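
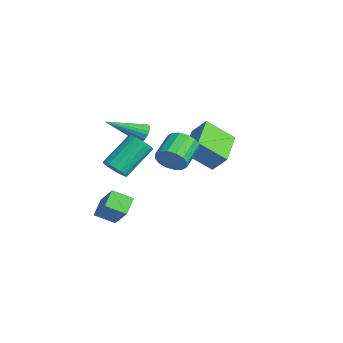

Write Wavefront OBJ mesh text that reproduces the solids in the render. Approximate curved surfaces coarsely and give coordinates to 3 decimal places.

v 0.291 -1.388 0.419
v 0.726 -1.625 0.156
v -0.091 -3.132 1.361
v 0.829 -1.535 0.364
v 0.826 -1.416 0.583
v 0.717 -1.291 0.77
v 0.524 -1.186 0.886
v 0.285 -1.12 0.911
v 0.047 -1.108 0.837
v -0.143 -1.15 0.681
v -0.246 -1.24 0.473
v -0.243 -1.359 0.254
v -0.134 -1.484 0.068
v 0.059 -1.589 -0.049
v 0.298 -1.655 -0.073
v 0.536 -1.668 -0
v 1.052 -4.175 -3.941
v 0.394 -3.57 -3.411
v 1.46 -3.289 -4.448
v 0.801 -2.683 -3.918
v 2.099 -4.017 -2.822
v 1.44 -3.411 -2.292
v 2.506 -3.13 -3.329
v 1.848 -2.525 -2.799
v 4.05 -1.629 0.547
v 4.496 -1.582 1.184
v 3.617 -0.625 1.731
v 3.17 -0.671 1.093
v 4.644 -1.303 0.933
v 3.765 -0.346 1.48
v 4.632 -1.111 0.578
v 3.753 -0.154 1.125
v 4.464 -1.058 0.214
v 3.585 -0.101 0.761
v 4.185 -1.157 -0.06
v 3.306 -0.2 0.487
v 3.87 -1.383 -0.172
v 2.991 -0.426 0.375
v 3.603 -1.675 -0.091
v 2.724 -0.718 0.456
v 3.455 -1.954 0.16
v 2.576 -0.997 0.707
v 3.467 -2.146 0.515
v 2.588 -1.189 1.062
v 3.635 -2.199 0.879
v 2.756 -1.242 1.426
v 3.914 -2.1 1.153
v 3.035 -1.143 1.7
v 4.229 -1.874 1.265
v 3.35 -0.917 1.812
v 0.805 1.823 -2.368
v 0.236 0.587 -1.284
v -0.818 2.972 -1.91
v -1.387 1.735 -0.826
v 1.387 2.305 -1.514
v 0.818 1.068 -0.43
v -0.236 3.453 -1.056
v -0.805 2.217 0.028
v 1.96 -3.462 -0.667
v 2.201 -3.831 -0.149
v 1.76 -2.387 1.085
v 1.52 -2.018 0.567
v 2.46 -3.664 -0.252
v 2.02 -2.219 0.981
v 2.605 -3.45 -0.451
v 2.164 -2.006 0.783
v 2.602 -3.239 -0.699
v 2.161 -1.795 0.535
v 2.452 -3.08 -0.939
v 2.011 -1.635 0.294
v 2.189 -3.007 -1.117
v 1.749 -1.563 0.116
v 1.874 -3.039 -1.193
v 1.434 -1.595 0.041
v 1.579 -3.168 -1.147
v 1.138 -1.724 0.087
v 1.371 -3.365 -0.992
v 0.93 -1.92 0.242
v 1.298 -3.583 -0.762
v 0.857 -2.139 0.472
v 1.377 -3.774 -0.51
v 0.936 -2.33 0.723
v 1.589 -3.893 -0.295
v 1.148 -2.449 0.939
v 1.887 -3.914 -0.164
v 1.446 -2.47 1.07
f 2 1 4
f 2 4 3
f 4 1 5
f 4 5 3
f 5 1 6
f 5 6 3
f 6 1 7
f 6 7 3
f 7 1 8
f 7 8 3
f 8 1 9
f 8 9 3
f 9 1 10
f 9 10 3
f 10 1 11
f 10 11 3
f 11 1 12
f 11 12 3
f 12 1 13
f 12 13 3
f 13 1 14
f 13 14 3
f 14 1 15
f 14 15 3
f 15 1 16
f 15 16 3
f 16 1 2
f 16 2 3
f 18 20 17
f 21 18 17
f 17 20 19
f 19 21 17
f 18 24 20
f 22 18 21
f 22 24 18
f 20 24 19
f 23 21 19
f 19 24 23
f 23 22 21
f 24 22 23
f 26 25 29
f 26 29 27
f 27 29 30
f 27 30 28
f 29 25 31
f 29 31 30
f 30 31 32
f 30 32 28
f 31 25 33
f 31 33 32
f 32 33 34
f 32 34 28
f 33 25 35
f 33 35 34
f 34 35 36
f 34 36 28
f 35 25 37
f 35 37 36
f 36 37 38
f 36 38 28
f 37 25 39
f 37 39 38
f 38 39 40
f 38 40 28
f 39 25 41
f 39 41 40
f 40 41 42
f 40 42 28
f 41 25 43
f 41 43 42
f 42 43 44
f 42 44 28
f 43 25 45
f 43 45 44
f 44 45 46
f 44 46 28
f 45 25 47
f 45 47 46
f 46 47 48
f 46 48 28
f 47 25 49
f 47 49 48
f 48 49 50
f 48 50 28
f 49 25 26
f 49 26 50
f 50 26 27
f 50 27 28
f 52 54 51
f 55 52 51
f 51 54 53
f 53 55 51
f 52 58 54
f 56 52 55
f 56 58 52
f 54 58 53
f 57 55 53
f 53 58 57
f 57 56 55
f 58 56 57
f 60 59 63
f 60 63 61
f 61 63 64
f 61 64 62
f 63 59 65
f 63 65 64
f 64 65 66
f 64 66 62
f 65 59 67
f 65 67 66
f 66 67 68
f 66 68 62
f 67 59 69
f 67 69 68
f 68 69 70
f 68 70 62
f 69 59 71
f 69 71 70
f 70 71 72
f 70 72 62
f 71 59 73
f 71 73 72
f 72 73 74
f 72 74 62
f 73 59 75
f 73 75 74
f 74 75 76
f 74 76 62
f 75 59 77
f 75 77 76
f 76 77 78
f 76 78 62
f 77 59 79
f 77 79 78
f 78 79 80
f 78 80 62
f 79 59 81
f 79 81 80
f 80 81 82
f 80 82 62
f 81 59 83
f 81 83 82
f 82 83 84
f 82 84 62
f 83 59 85
f 83 85 84
f 84 85 86
f 84 86 62
f 85 59 60
f 85 60 86
f 86 60 61
f 86 61 62



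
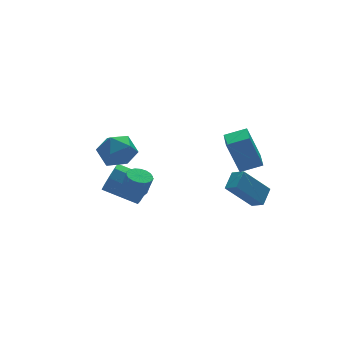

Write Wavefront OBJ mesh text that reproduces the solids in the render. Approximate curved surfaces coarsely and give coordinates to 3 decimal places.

v -2.965 0.834 3.466
v -2.165 0.511 2.727
v -3.695 -0.851 3.413
v -2.895 -1.174 2.674
v -2.614 -0.947 3.75
v -2.163 0.095 3.783
v -3.697 -0.435 2.357
v -3.246 0.607 2.39
v -2.618 -0.273 2.041
v -1.949 -0.59 2.903
v -3.911 0.25 3.237
v -3.242 -0.067 4.099
v -0.544 1.222 -1.565
v 0.005 1.334 -0.81
v -1.427 2.63 0.04
v -1.976 2.518 -0.715
v 0.14 1.82 -1.324
v -1.292 3.116 -0.474
v -0.126 1.955 -1.978
v -1.558 3.251 -1.128
v -0.636 1.662 -2.391
v -2.068 2.957 -1.541
v -1.093 1.11 -2.32
v -2.525 2.406 -1.47
v -1.228 0.624 -1.806
v -2.66 1.92 -0.956
v -0.962 0.489 -1.152
v -2.394 1.785 -0.302
v -0.452 0.783 -0.739
v -1.884 2.078 0.111
v -2.566 -1.258 0.71
v -1.984 -0.888 0.683
v -1.792 -1.113 1.743
v -2.374 -1.482 1.77
v -2.194 -0.679 0.765
v -2.002 -0.904 1.825
v -2.477 -0.585 0.837
v -2.285 -0.81 1.896
v -2.778 -0.624 0.883
v -2.587 -0.849 1.942
v -3.037 -0.789 0.895
v -2.846 -1.013 1.954
v -3.203 -1.046 0.87
v -3.011 -1.271 1.93
v -3.242 -1.346 0.814
v -3.051 -1.57 1.874
v -3.148 -1.627 0.737
v -2.956 -1.852 1.797
v -2.938 -1.836 0.655
v -2.746 -2.061 1.715
v -2.655 -1.93 0.584
v -2.463 -2.155 1.643
v -2.353 -1.891 0.538
v -2.162 -2.116 1.597
v -2.094 -1.727 0.526
v -1.903 -1.951 1.585
v -1.929 -1.469 0.55
v -1.737 -1.694 1.61
v -1.889 -1.17 0.606
v -1.698 -1.394 1.666
v 3.645 -2.533 -1.925
v 3.91 -3.232 -1.522
v 2.233 -2.144 -0.324
v 2.498 -2.844 0.08
v 4.462 -1.896 -1.36
v 4.727 -2.596 -0.956
v 3.05 -1.508 0.242
v 3.315 -2.207 0.645
v 2.362 -3.352 1.558
v 1.798 -2.902 3.498
v 2.968 -2.138 1.453
v 2.403 -1.689 3.393
v 3.437 -3.851 1.987
v 2.872 -3.402 3.927
v 4.042 -2.638 1.882
v 3.478 -2.188 3.822
f 1 12 6
f 1 6 2
f 1 2 8
f 1 8 11
f 1 11 12
f 2 6 10
f 6 12 5
f 12 11 3
f 11 8 7
f 8 2 9
f 4 10 5
f 4 5 3
f 4 3 7
f 4 7 9
f 4 9 10
f 5 10 6
f 3 5 12
f 7 3 11
f 9 7 8
f 10 9 2
f 14 13 17
f 14 17 15
f 15 17 18
f 15 18 16
f 17 13 19
f 17 19 18
f 18 19 20
f 18 20 16
f 19 13 21
f 19 21 20
f 20 21 22
f 20 22 16
f 21 13 23
f 21 23 22
f 22 23 24
f 22 24 16
f 23 13 25
f 23 25 24
f 24 25 26
f 24 26 16
f 25 13 27
f 25 27 26
f 26 27 28
f 26 28 16
f 27 13 29
f 27 29 28
f 28 29 30
f 28 30 16
f 29 13 14
f 29 14 30
f 30 14 15
f 30 15 16
f 32 31 35
f 32 35 33
f 33 35 36
f 33 36 34
f 35 31 37
f 35 37 36
f 36 37 38
f 36 38 34
f 37 31 39
f 37 39 38
f 38 39 40
f 38 40 34
f 39 31 41
f 39 41 40
f 40 41 42
f 40 42 34
f 41 31 43
f 41 43 42
f 42 43 44
f 42 44 34
f 43 31 45
f 43 45 44
f 44 45 46
f 44 46 34
f 45 31 47
f 45 47 46
f 46 47 48
f 46 48 34
f 47 31 49
f 47 49 48
f 48 49 50
f 48 50 34
f 49 31 51
f 49 51 50
f 50 51 52
f 50 52 34
f 51 31 53
f 51 53 52
f 52 53 54
f 52 54 34
f 53 31 55
f 53 55 54
f 54 55 56
f 54 56 34
f 55 31 57
f 55 57 56
f 56 57 58
f 56 58 34
f 57 31 59
f 57 59 58
f 58 59 60
f 58 60 34
f 59 31 32
f 59 32 60
f 60 32 33
f 60 33 34
f 62 64 61
f 65 62 61
f 61 64 63
f 63 65 61
f 62 68 64
f 66 62 65
f 66 68 62
f 64 68 63
f 67 65 63
f 63 68 67
f 67 66 65
f 68 66 67
f 70 72 69
f 73 70 69
f 69 72 71
f 71 73 69
f 70 76 72
f 74 70 73
f 74 76 70
f 72 76 71
f 75 73 71
f 71 76 75
f 75 74 73
f 76 74 75



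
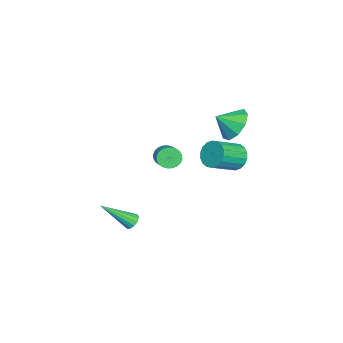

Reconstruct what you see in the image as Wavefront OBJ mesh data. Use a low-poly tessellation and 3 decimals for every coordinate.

v -2.93 1.938 0.84
v -2.3 2.324 0.462
v -1.221 1.348 1.261
v -1.85 0.962 1.64
v -2.346 2.524 0.768
v -1.267 1.548 1.568
v -2.508 2.608 1.09
v -1.429 1.632 1.889
v -2.754 2.559 1.362
v -1.674 1.584 2.161
v -3.034 2.388 1.53
v -1.955 1.412 2.329
v -3.293 2.127 1.562
v -2.214 1.151 2.361
v -3.481 1.828 1.451
v -2.402 0.853 2.25
v -3.559 1.552 1.219
v -2.48 0.576 2.018
v -3.513 1.352 0.912
v -2.434 0.376 1.712
v -3.351 1.268 0.591
v -2.272 0.292 1.39
v -3.106 1.316 0.319
v -2.026 0.341 1.118
v -2.825 1.488 0.151
v -1.746 0.512 0.95
v -2.566 1.749 0.119
v -1.487 0.773 0.918
v -2.378 2.047 0.23
v -1.299 1.072 1.029
v -1.439 -3.038 -3.791
v -1.25 -3.322 -4.17
v -0.881 -4.542 -2.389
v -1.048 -3.172 -4.09
v -0.951 -2.986 -3.929
v -0.985 -2.814 -3.731
v -1.14 -2.703 -3.55
v -1.376 -2.681 -3.433
v -1.628 -2.755 -3.411
v -1.83 -2.905 -3.492
v -1.927 -3.09 -3.652
v -1.893 -3.262 -3.85
v -1.738 -3.374 -4.032
v -1.502 -3.396 -4.149
v -2.703 1.926 3.388
v -1.832 1.81 2.794
v -2.357 1.014 4.072
v -1.701 2.269 3.34
v -2.038 2.567 3.908
v -2.686 2.565 4.234
v -3.342 2.264 4.163
v -3.699 1.804 3.73
v -3.589 1.401 3.138
v -3.065 1.244 2.662
v -2.371 1.405 2.527
v -3.514 -1.736 -0.007
v -3.134 -2.002 -0.477
v -2.287 -1.63 -0.002
v -2.666 -1.364 0.467
v -3.181 -1.768 -0.576
v -2.333 -1.397 -0.101
v -3.278 -1.53 -0.589
v -2.43 -1.159 -0.114
v -3.411 -1.323 -0.513
v -2.564 -0.952 -0.038
v -3.56 -1.179 -0.36
v -2.712 -0.808 0.115
v -3.702 -1.12 -0.153
v -2.854 -0.749 0.322
v -3.815 -1.154 0.076
v -2.967 -0.783 0.551
v -3.882 -1.277 0.292
v -3.035 -0.906 0.767
v -3.893 -1.47 0.462
v -3.046 -1.098 0.937
v -3.847 -1.703 0.561
v -2.999 -1.332 1.036
v -3.75 -1.941 0.574
v -2.902 -1.57 1.049
v -3.616 -2.148 0.498
v -2.769 -1.777 0.973
v -3.468 -2.292 0.345
v -2.62 -1.921 0.82
v -3.326 -2.351 0.138
v -2.478 -1.98 0.613
v -3.213 -2.317 -0.091
v -2.365 -1.946 0.384
v -3.145 -2.194 -0.307
v -2.298 -1.823 0.168
f 2 1 5
f 2 5 3
f 3 5 6
f 3 6 4
f 5 1 7
f 5 7 6
f 6 7 8
f 6 8 4
f 7 1 9
f 7 9 8
f 8 9 10
f 8 10 4
f 9 1 11
f 9 11 10
f 10 11 12
f 10 12 4
f 11 1 13
f 11 13 12
f 12 13 14
f 12 14 4
f 13 1 15
f 13 15 14
f 14 15 16
f 14 16 4
f 15 1 17
f 15 17 16
f 16 17 18
f 16 18 4
f 17 1 19
f 17 19 18
f 18 19 20
f 18 20 4
f 19 1 21
f 19 21 20
f 20 21 22
f 20 22 4
f 21 1 23
f 21 23 22
f 22 23 24
f 22 24 4
f 23 1 25
f 23 25 24
f 24 25 26
f 24 26 4
f 25 1 27
f 25 27 26
f 26 27 28
f 26 28 4
f 27 1 29
f 27 29 28
f 28 29 30
f 28 30 4
f 29 1 2
f 29 2 30
f 30 2 3
f 30 3 4
f 32 31 34
f 32 34 33
f 34 31 35
f 34 35 33
f 35 31 36
f 35 36 33
f 36 31 37
f 36 37 33
f 37 31 38
f 37 38 33
f 38 31 39
f 38 39 33
f 39 31 40
f 39 40 33
f 40 31 41
f 40 41 33
f 41 31 42
f 41 42 33
f 42 31 43
f 42 43 33
f 43 31 44
f 43 44 33
f 44 31 32
f 44 32 33
f 46 45 48
f 46 48 47
f 48 45 49
f 48 49 47
f 49 45 50
f 49 50 47
f 50 45 51
f 50 51 47
f 51 45 52
f 51 52 47
f 52 45 53
f 52 53 47
f 53 45 54
f 53 54 47
f 54 45 55
f 54 55 47
f 55 45 46
f 55 46 47
f 57 56 60
f 57 60 58
f 58 60 61
f 58 61 59
f 60 56 62
f 60 62 61
f 61 62 63
f 61 63 59
f 62 56 64
f 62 64 63
f 63 64 65
f 63 65 59
f 64 56 66
f 64 66 65
f 65 66 67
f 65 67 59
f 66 56 68
f 66 68 67
f 67 68 69
f 67 69 59
f 68 56 70
f 68 70 69
f 69 70 71
f 69 71 59
f 70 56 72
f 70 72 71
f 71 72 73
f 71 73 59
f 72 56 74
f 72 74 73
f 73 74 75
f 73 75 59
f 74 56 76
f 74 76 75
f 75 76 77
f 75 77 59
f 76 56 78
f 76 78 77
f 77 78 79
f 77 79 59
f 78 56 80
f 78 80 79
f 79 80 81
f 79 81 59
f 80 56 82
f 80 82 81
f 81 82 83
f 81 83 59
f 82 56 84
f 82 84 83
f 83 84 85
f 83 85 59
f 84 56 86
f 84 86 85
f 85 86 87
f 85 87 59
f 86 56 88
f 86 88 87
f 87 88 89
f 87 89 59
f 88 56 57
f 88 57 89
f 89 57 58
f 89 58 59



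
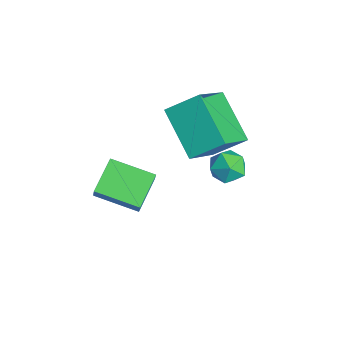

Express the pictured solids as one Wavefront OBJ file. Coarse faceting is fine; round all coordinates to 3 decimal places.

v 0.145 1.937 3.558
v 0.794 2.15 3.801
v 0.666 1.17 2.839
v 1.315 1.383 3.082
v 0.868 1.014 3.518
v 0.546 1.488 3.962
v 0.914 1.832 2.678
v 0.592 2.306 3.122
v 1.27 2.085 3.257
v 1.241 1.579 3.776
v 0.219 1.741 2.864
v 0.19 1.235 3.383
v -2.341 0.353 3.777
v -2.06 1.517 4.594
v -3.462 1.539 2.471
v -3.181 2.703 3.288
v -0.599 0.737 2.632
v -0.318 1.901 3.449
v -1.72 1.923 1.326
v -1.439 3.087 2.143
v -2.484 -2.203 -0.702
v -3.478 -1.352 -0.054
v -1.556 -0.803 -1.117
v -2.55 0.048 -0.469
v -2.05 -2.268 0.049
v -3.044 -1.417 0.697
v -1.122 -0.868 -0.366
v -2.116 -0.017 0.282
f 1 12 6
f 1 6 2
f 1 2 8
f 1 8 11
f 1 11 12
f 2 6 10
f 6 12 5
f 12 11 3
f 11 8 7
f 8 2 9
f 4 10 5
f 4 5 3
f 4 3 7
f 4 7 9
f 4 9 10
f 5 10 6
f 3 5 12
f 7 3 11
f 9 7 8
f 10 9 2
f 14 16 13
f 17 14 13
f 13 16 15
f 15 17 13
f 14 20 16
f 18 14 17
f 18 20 14
f 16 20 15
f 19 17 15
f 15 20 19
f 19 18 17
f 20 18 19
f 22 24 21
f 25 22 21
f 21 24 23
f 23 25 21
f 22 28 24
f 26 22 25
f 26 28 22
f 24 28 23
f 27 25 23
f 23 28 27
f 27 26 25
f 28 26 27



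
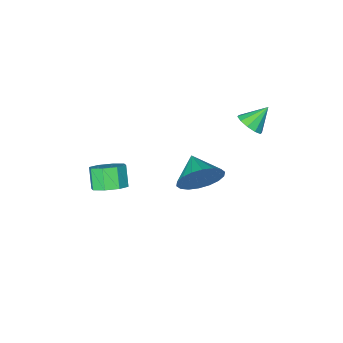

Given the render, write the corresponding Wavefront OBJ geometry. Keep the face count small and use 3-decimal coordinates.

v -1.176 2.847 1.204
v -0.784 3.22 1.564
v -2.004 2.953 1.996
v -0.991 3.46 1.316
v -1.268 3.465 1.026
v -1.51 3.235 0.803
v -1.625 2.856 0.734
v -1.568 2.474 0.844
v -1.362 2.234 1.092
v -1.084 2.229 1.383
v -0.842 2.46 1.605
v -0.728 2.838 1.675
v -0.292 0.726 -3.752
v 0.028 0.29 -4.687
v -0.648 -0.486 -3.308
v 0.426 0.271 -4.418
v 0.682 0.343 -4.018
v 0.745 0.49 -3.564
v 0.603 0.684 -3.148
v 0.283 0.887 -2.852
v -0.15 1.058 -2.734
v -0.612 1.163 -2.817
v -1.01 1.182 -3.086
v -1.266 1.11 -3.487
v -1.329 0.963 -3.94
v -1.186 0.769 -4.356
v -0.867 0.566 -4.652
v -0.433 0.395 -4.77
v 4.075 0.559 -1.991
v 4.567 0.966 -1.542
v 4.297 0.387 -0.721
v 3.805 -0.019 -1.169
v 4.02 1.204 -1.555
v 3.75 0.625 -0.733
v 3.505 1.064 -1.822
v 3.235 0.486 -1.001
v 3.324 0.629 -2.188
v 3.054 0.05 -1.367
v 3.583 0.153 -2.439
v 3.313 -0.426 -1.618
v 4.13 -0.085 -2.427
v 3.86 -0.664 -1.605
v 4.645 0.054 -2.159
v 4.375 -0.524 -1.338
v 4.826 0.49 -1.793
v 4.556 -0.089 -0.972
f 2 1 4
f 2 4 3
f 4 1 5
f 4 5 3
f 5 1 6
f 5 6 3
f 6 1 7
f 6 7 3
f 7 1 8
f 7 8 3
f 8 1 9
f 8 9 3
f 9 1 10
f 9 10 3
f 10 1 11
f 10 11 3
f 11 1 12
f 11 12 3
f 12 1 2
f 12 2 3
f 14 13 16
f 14 16 15
f 16 13 17
f 16 17 15
f 17 13 18
f 17 18 15
f 18 13 19
f 18 19 15
f 19 13 20
f 19 20 15
f 20 13 21
f 20 21 15
f 21 13 22
f 21 22 15
f 22 13 23
f 22 23 15
f 23 13 24
f 23 24 15
f 24 13 25
f 24 25 15
f 25 13 26
f 25 26 15
f 26 13 27
f 26 27 15
f 27 13 28
f 27 28 15
f 28 13 14
f 28 14 15
f 30 29 33
f 30 33 31
f 31 33 34
f 31 34 32
f 33 29 35
f 33 35 34
f 34 35 36
f 34 36 32
f 35 29 37
f 35 37 36
f 36 37 38
f 36 38 32
f 37 29 39
f 37 39 38
f 38 39 40
f 38 40 32
f 39 29 41
f 39 41 40
f 40 41 42
f 40 42 32
f 41 29 43
f 41 43 42
f 42 43 44
f 42 44 32
f 43 29 45
f 43 45 44
f 44 45 46
f 44 46 32
f 45 29 30
f 45 30 46
f 46 30 31
f 46 31 32



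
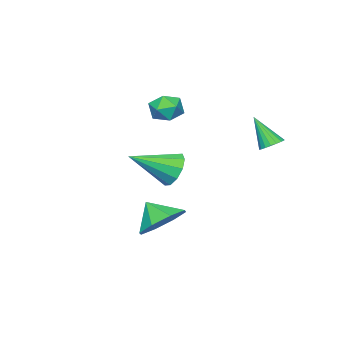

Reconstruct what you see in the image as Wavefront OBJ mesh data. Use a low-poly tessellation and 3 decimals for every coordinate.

v -1.367 -1.512 0.783
v -0.789 -1.203 0.227
v 0.047 -2.588 1.657
v -0.801 -0.879 0.647
v -1.03 -0.796 1.12
v -1.387 -0.987 1.464
v -1.737 -1.378 1.548
v -1.946 -1.82 1.34
v -1.933 -2.145 0.92
v -1.704 -2.228 0.447
v -1.347 -2.037 0.103
v -0.997 -1.646 0.019
v -2.669 -2.036 3.296
v -1.928 -2.144 3.086
v -2.632 -3.096 3.974
v -1.891 -3.204 3.764
v -2.079 -2.62 4.242
v -2.101 -1.965 3.823
v -2.459 -3.275 3.237
v -2.481 -2.62 2.818
v -1.798 -2.91 3.05
v -1.563 -2.505 3.671
v -2.997 -2.735 3.389
v -2.762 -2.33 4.01
v -2.275 2.453 2.799
v -1.765 2.345 2.702
v -2.205 1.647 4.061
v -1.753 2.544 2.828
v -1.845 2.725 2.949
v -2.022 2.852 3.04
v -2.248 2.9 3.083
v -2.48 2.86 3.07
v -2.672 2.739 3.003
v -2.784 2.562 2.896
v -2.796 2.363 2.769
v -2.704 2.182 2.649
v -2.528 2.055 2.558
v -2.301 2.007 2.515
v -2.069 2.047 2.528
v -1.877 2.168 2.595
v 2.271 0.938 -0.088
v 2.675 1.631 0.589
v 2.269 0.142 0.728
v 1.871 1.633 0.59
v 1.302 1.228 0.193
v 1.3 0.653 -0.368
v 1.867 0.245 -0.765
v 2.67 0.243 -0.766
v 3.24 0.648 -0.369
v 3.242 1.223 0.192
f 2 1 4
f 2 4 3
f 4 1 5
f 4 5 3
f 5 1 6
f 5 6 3
f 6 1 7
f 6 7 3
f 7 1 8
f 7 8 3
f 8 1 9
f 8 9 3
f 9 1 10
f 9 10 3
f 10 1 11
f 10 11 3
f 11 1 12
f 11 12 3
f 12 1 2
f 12 2 3
f 13 24 18
f 13 18 14
f 13 14 20
f 13 20 23
f 13 23 24
f 14 18 22
f 18 24 17
f 24 23 15
f 23 20 19
f 20 14 21
f 16 22 17
f 16 17 15
f 16 15 19
f 16 19 21
f 16 21 22
f 17 22 18
f 15 17 24
f 19 15 23
f 21 19 20
f 22 21 14
f 26 25 28
f 26 28 27
f 28 25 29
f 28 29 27
f 29 25 30
f 29 30 27
f 30 25 31
f 30 31 27
f 31 25 32
f 31 32 27
f 32 25 33
f 32 33 27
f 33 25 34
f 33 34 27
f 34 25 35
f 34 35 27
f 35 25 36
f 35 36 27
f 36 25 37
f 36 37 27
f 37 25 38
f 37 38 27
f 38 25 39
f 38 39 27
f 39 25 40
f 39 40 27
f 40 25 26
f 40 26 27
f 42 41 44
f 42 44 43
f 44 41 45
f 44 45 43
f 45 41 46
f 45 46 43
f 46 41 47
f 46 47 43
f 47 41 48
f 47 48 43
f 48 41 49
f 48 49 43
f 49 41 50
f 49 50 43
f 50 41 42
f 50 42 43



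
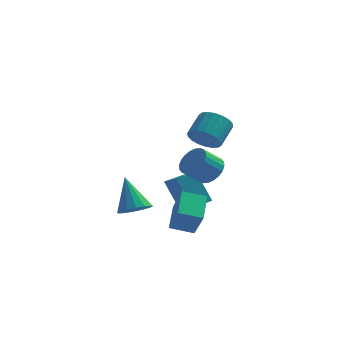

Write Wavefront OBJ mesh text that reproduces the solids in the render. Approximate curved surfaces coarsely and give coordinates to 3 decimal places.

v 1.667 -0.241 -0.633
v 2.118 0.03 -0.018
v 1.385 -0.488 0.748
v 0.933 -0.759 0.133
v 1.913 0.268 -0.053
v 1.18 -0.25 0.713
v 1.67 0.428 -0.177
v 0.937 -0.089 0.589
v 1.427 0.487 -0.37
v 0.694 -0.031 0.396
v 1.221 0.434 -0.604
v 0.487 -0.083 0.162
v 1.082 0.279 -0.841
v 0.349 -0.239 -0.075
v 1.032 0.045 -1.047
v 0.299 -0.473 -0.281
v 1.079 -0.233 -1.19
v 0.346 -0.751 -0.424
v 1.215 -0.512 -1.248
v 0.482 -1.03 -0.482
v 1.42 -0.75 -1.213
v 0.687 -1.268 -0.447
v 1.663 -0.911 -1.089
v 0.93 -1.428 -0.323
v 1.906 -0.969 -0.896
v 1.173 -1.487 -0.13
v 2.113 -0.917 -0.662
v 1.379 -1.434 0.104
v 2.251 -0.761 -0.425
v 1.518 -1.279 0.341
v 2.301 -0.527 -0.219
v 1.568 -1.045 0.547
v 2.254 -0.249 -0.076
v 1.521 -0.767 0.69
v 1.044 -0.928 -4.267
v -0.059 -1.12 -3.926
v 1.011 0.493 -3.576
v -0.092 0.301 -3.235
v 1.532 -1.521 -3.025
v 0.429 -1.713 -2.684
v 1.499 -0.1 -2.334
v 0.396 -0.292 -1.993
v -0.335 3.849 -5.152
v -1.172 4.355 -3.547
v 0.5 4.513 -4.927
v -0.338 5.019 -3.321
v 0.418 2.641 -4.379
v -0.42 3.147 -2.773
v 1.252 3.305 -4.153
v 0.415 3.811 -2.548
v 1.292 0.351 1.015
v 1.934 -0.096 1.294
v 2.309 0.922 2.063
v 1.668 1.369 1.785
v 2.075 0.075 0.998
v 2.45 1.094 1.767
v 2.061 0.301 0.706
v 2.436 1.319 1.475
v 1.895 0.537 0.476
v 2.27 1.555 1.245
v 1.609 0.736 0.352
v 1.984 1.754 1.121
v 1.261 0.858 0.359
v 1.636 1.876 1.128
v 0.919 0.88 0.497
v 1.294 1.898 1.266
v 0.651 0.798 0.737
v 1.026 1.816 1.506
v 0.51 0.626 1.033
v 0.885 1.645 1.802
v 0.524 0.401 1.325
v 0.899 1.419 2.094
v 0.69 0.165 1.555
v 1.065 1.183 2.324
v 0.976 -0.034 1.679
v 1.351 0.984 2.448
v 1.324 -0.156 1.672
v 1.699 0.862 2.441
v 1.666 -0.178 1.534
v 2.041 0.84 2.303
v -2.031 1.394 -4.099
v -1.252 1.674 -3.951
v -2.669 2.306 -2.461
v -1.438 1.982 -4.195
v -1.783 2.133 -4.413
v -2.194 2.086 -4.547
v -2.561 1.853 -4.561
v -2.786 1.498 -4.451
v -2.809 1.115 -4.247
v -2.623 0.807 -4.003
v -2.278 0.656 -3.785
v -1.867 0.703 -3.651
v -1.5 0.936 -3.637
v -1.275 1.291 -3.747
f 2 1 5
f 2 5 3
f 3 5 6
f 3 6 4
f 5 1 7
f 5 7 6
f 6 7 8
f 6 8 4
f 7 1 9
f 7 9 8
f 8 9 10
f 8 10 4
f 9 1 11
f 9 11 10
f 10 11 12
f 10 12 4
f 11 1 13
f 11 13 12
f 12 13 14
f 12 14 4
f 13 1 15
f 13 15 14
f 14 15 16
f 14 16 4
f 15 1 17
f 15 17 16
f 16 17 18
f 16 18 4
f 17 1 19
f 17 19 18
f 18 19 20
f 18 20 4
f 19 1 21
f 19 21 20
f 20 21 22
f 20 22 4
f 21 1 23
f 21 23 22
f 22 23 24
f 22 24 4
f 23 1 25
f 23 25 24
f 24 25 26
f 24 26 4
f 25 1 27
f 25 27 26
f 26 27 28
f 26 28 4
f 27 1 29
f 27 29 28
f 28 29 30
f 28 30 4
f 29 1 31
f 29 31 30
f 30 31 32
f 30 32 4
f 31 1 33
f 31 33 32
f 32 33 34
f 32 34 4
f 33 1 2
f 33 2 34
f 34 2 3
f 34 3 4
f 36 38 35
f 39 36 35
f 35 38 37
f 37 39 35
f 36 42 38
f 40 36 39
f 40 42 36
f 38 42 37
f 41 39 37
f 37 42 41
f 41 40 39
f 42 40 41
f 44 46 43
f 47 44 43
f 43 46 45
f 45 47 43
f 44 50 46
f 48 44 47
f 48 50 44
f 46 50 45
f 49 47 45
f 45 50 49
f 49 48 47
f 50 48 49
f 52 51 55
f 52 55 53
f 53 55 56
f 53 56 54
f 55 51 57
f 55 57 56
f 56 57 58
f 56 58 54
f 57 51 59
f 57 59 58
f 58 59 60
f 58 60 54
f 59 51 61
f 59 61 60
f 60 61 62
f 60 62 54
f 61 51 63
f 61 63 62
f 62 63 64
f 62 64 54
f 63 51 65
f 63 65 64
f 64 65 66
f 64 66 54
f 65 51 67
f 65 67 66
f 66 67 68
f 66 68 54
f 67 51 69
f 67 69 68
f 68 69 70
f 68 70 54
f 69 51 71
f 69 71 70
f 70 71 72
f 70 72 54
f 71 51 73
f 71 73 72
f 72 73 74
f 72 74 54
f 73 51 75
f 73 75 74
f 74 75 76
f 74 76 54
f 75 51 77
f 75 77 76
f 76 77 78
f 76 78 54
f 77 51 79
f 77 79 78
f 78 79 80
f 78 80 54
f 79 51 52
f 79 52 80
f 80 52 53
f 80 53 54
f 82 81 84
f 82 84 83
f 84 81 85
f 84 85 83
f 85 81 86
f 85 86 83
f 86 81 87
f 86 87 83
f 87 81 88
f 87 88 83
f 88 81 89
f 88 89 83
f 89 81 90
f 89 90 83
f 90 81 91
f 90 91 83
f 91 81 92
f 91 92 83
f 92 81 93
f 92 93 83
f 93 81 94
f 93 94 83
f 94 81 82
f 94 82 83



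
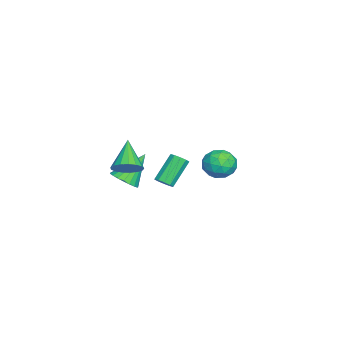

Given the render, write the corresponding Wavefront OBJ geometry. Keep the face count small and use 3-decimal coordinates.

v 3.263 3.999 1.951
v 4.019 4.136 1.313
v 3.961 2.644 2.487
v 4.717 2.781 1.849
v 4.602 3.397 2.627
v 4.171 4.235 2.295
v 3.809 2.545 1.505
v 3.378 3.383 1.173
v 4.357 3.237 1.037
v 4.847 3.764 1.73
v 3.133 3.016 2.07
v 3.623 3.543 2.763
v 3.58 4.187 1.585
v 4.4 2.593 2.215
v 4.333 2.956 2.672
v 4.777 3.036 2.297
v 3.669 4.245 2.162
v 4.113 4.325 1.787
v 4.456 3.891 2.559
v 3.867 2.455 2.013
v 4.311 2.535 1.638
v 3.203 3.744 1.503
v 3.647 3.824 1.128
v 3.524 2.889 1.241
v 4.223 3.739 1.048
v 4.633 2.942 1.363
v 4.099 2.804 1.161
v 3.846 3.296 0.966
v 4.511 4.048 1.455
v 4.921 3.252 1.77
v 4.853 3.614 2.227
v 4.6 4.106 2.033
v 4.709 3.52 1.293
v 3.059 3.528 2.03
v 3.469 2.732 2.345
v 3.38 2.674 1.767
v 3.127 3.166 1.573
v 3.347 3.838 2.437
v 3.757 3.041 2.752
v 4.134 3.484 2.834
v 3.881 3.976 2.639
v 3.271 3.26 2.507
v -0.277 -2.57 -2.357
v 0.447 -2.772 -1.809
v -1.243 -1.55 -0.703
v 0.552 -2.431 -1.958
v 0.513 -2.114 -2.176
v 0.338 -1.876 -2.426
v 0.057 -1.758 -2.663
v -0.282 -1.781 -2.848
v -0.62 -1.94 -2.947
v -0.899 -2.208 -2.945
v -1.07 -2.538 -2.84
v -1.104 -2.875 -2.652
v -0.995 -3.158 -2.413
v -0.762 -3.34 -2.165
v -0.444 -3.389 -1.949
v -0.098 -3.297 -1.804
v 0.217 -3.078 -1.754
v 2.108 -1.882 -0.009
v 2.724 -2.13 0.614
v 0.612 -2.138 1.369
v 2.695 -1.698 0.662
v 2.531 -1.308 0.557
v 2.271 -1.05 0.322
v 1.973 -0.983 0.011
v 1.706 -1.122 -0.305
v 1.532 -1.435 -0.552
v 1.489 -1.85 -0.675
v 1.589 -2.273 -0.646
v 1.807 -2.607 -0.47
v 2.094 -2.774 -0.189
v 2.385 -2.738 0.134
v 2.612 -2.505 0.423
v -2.534 -0.746 -3.678
v -2.145 -0.974 -3.253
v -3.316 -0.262 -1.797
v -3.706 -0.034 -2.222
v -2.033 -0.618 -3.337
v -3.204 0.094 -1.881
v -2.112 -0.31 -3.552
v -3.283 0.402 -2.095
v -2.353 -0.169 -3.814
v -3.524 0.543 -2.358
v -2.663 -0.248 -4.025
v -3.834 0.464 -2.568
v -2.924 -0.518 -4.103
v -4.095 0.194 -2.647
v -3.036 -0.874 -4.019
v -4.207 -0.162 -2.563
v -2.957 -1.182 -3.805
v -4.128 -0.47 -2.348
v -2.716 -1.323 -3.542
v -3.887 -0.611 -2.086
v -2.406 -1.244 -3.332
v -3.577 -0.532 -1.875
f 1 38 17
f 38 12 41
f 17 41 6
f 38 41 17
f 1 17 13
f 17 6 18
f 13 18 2
f 17 18 13
f 1 13 22
f 13 2 23
f 22 23 8
f 13 23 22
f 1 22 34
f 22 8 37
f 34 37 11
f 22 37 34
f 1 34 38
f 34 11 42
f 38 42 12
f 34 42 38
f 2 18 29
f 18 6 32
f 29 32 10
f 18 32 29
f 6 41 19
f 41 12 40
f 19 40 5
f 41 40 19
f 12 42 39
f 42 11 35
f 39 35 3
f 42 35 39
f 11 37 36
f 37 8 24
f 36 24 7
f 37 24 36
f 8 23 28
f 23 2 25
f 28 25 9
f 23 25 28
f 4 30 16
f 30 10 31
f 16 31 5
f 30 31 16
f 4 16 14
f 16 5 15
f 14 15 3
f 16 15 14
f 4 14 21
f 14 3 20
f 21 20 7
f 14 20 21
f 4 21 26
f 21 7 27
f 26 27 9
f 21 27 26
f 4 26 30
f 26 9 33
f 30 33 10
f 26 33 30
f 5 31 19
f 31 10 32
f 19 32 6
f 31 32 19
f 3 15 39
f 15 5 40
f 39 40 12
f 15 40 39
f 7 20 36
f 20 3 35
f 36 35 11
f 20 35 36
f 9 27 28
f 27 7 24
f 28 24 8
f 27 24 28
f 10 33 29
f 33 9 25
f 29 25 2
f 33 25 29
f 44 43 46
f 44 46 45
f 46 43 47
f 46 47 45
f 47 43 48
f 47 48 45
f 48 43 49
f 48 49 45
f 49 43 50
f 49 50 45
f 50 43 51
f 50 51 45
f 51 43 52
f 51 52 45
f 52 43 53
f 52 53 45
f 53 43 54
f 53 54 45
f 54 43 55
f 54 55 45
f 55 43 56
f 55 56 45
f 56 43 57
f 56 57 45
f 57 43 58
f 57 58 45
f 58 43 59
f 58 59 45
f 59 43 44
f 59 44 45
f 61 60 63
f 61 63 62
f 63 60 64
f 63 64 62
f 64 60 65
f 64 65 62
f 65 60 66
f 65 66 62
f 66 60 67
f 66 67 62
f 67 60 68
f 67 68 62
f 68 60 69
f 68 69 62
f 69 60 70
f 69 70 62
f 70 60 71
f 70 71 62
f 71 60 72
f 71 72 62
f 72 60 73
f 72 73 62
f 73 60 74
f 73 74 62
f 74 60 61
f 74 61 62
f 76 75 79
f 76 79 77
f 77 79 80
f 77 80 78
f 79 75 81
f 79 81 80
f 80 81 82
f 80 82 78
f 81 75 83
f 81 83 82
f 82 83 84
f 82 84 78
f 83 75 85
f 83 85 84
f 84 85 86
f 84 86 78
f 85 75 87
f 85 87 86
f 86 87 88
f 86 88 78
f 87 75 89
f 87 89 88
f 88 89 90
f 88 90 78
f 89 75 91
f 89 91 90
f 90 91 92
f 90 92 78
f 91 75 93
f 91 93 92
f 92 93 94
f 92 94 78
f 93 75 95
f 93 95 94
f 94 95 96
f 94 96 78
f 95 75 76
f 95 76 96
f 96 76 77
f 96 77 78



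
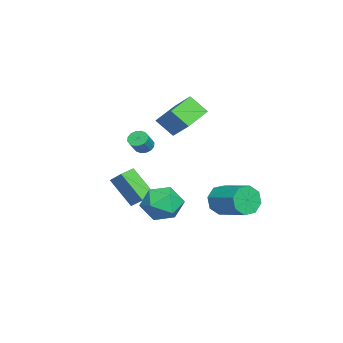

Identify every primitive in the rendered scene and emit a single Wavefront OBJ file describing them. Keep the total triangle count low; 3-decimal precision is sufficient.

v 3.619 0.95 -2.73
v 4.62 1.02 -2.001
v 2.82 -0.42 -1.499
v 3.821 -0.35 -0.77
v 3.036 0.608 -0.839
v 3.53 1.455 -1.6
v 3.91 -0.855 -1.9
v 4.404 -0.008 -2.661
v 4.801 -0.095 -1.488
v 4.26 0.809 -0.832
v 3.18 -0.209 -2.668
v 2.639 0.695 -2.012
v -2.123 2.525 -3.833
v -1.599 2.462 -4.718
v -0.353 4.032 -4.091
v -0.877 4.095 -3.207
v -2.207 2.962 -4.762
v -0.961 4.532 -4.135
v -2.766 3.206 -4.262
v -1.52 4.776 -3.636
v -2.948 3.051 -3.511
v -1.702 4.621 -2.884
v -2.647 2.588 -2.949
v -1.401 4.158 -2.322
v -2.039 2.088 -2.905
v -0.793 3.658 -2.278
v -1.48 1.844 -3.404
v -0.234 3.414 -2.778
v -1.298 1.999 -4.156
v -0.052 3.569 -3.529
v 1.777 -1.002 1.552
v 2.104 -0.579 1.354
v 2.829 -0.775 2.129
v 2.503 -1.198 2.328
v 1.926 -0.452 1.552
v 2.652 -0.648 2.327
v 1.709 -0.472 1.75
v 2.434 -0.668 2.526
v 1.51 -0.634 1.896
v 2.235 -0.83 2.671
v 1.382 -0.895 1.949
v 2.108 -1.091 2.724
v 1.361 -1.184 1.896
v 2.086 -1.38 2.671
v 1.451 -1.425 1.751
v 2.176 -1.621 2.526
v 1.628 -1.552 1.553
v 2.354 -1.748 2.328
v 1.846 -1.532 1.354
v 2.571 -1.728 2.13
v 2.045 -1.37 1.209
v 2.77 -1.566 1.984
v 2.172 -1.109 1.156
v 2.898 -1.305 1.931
v 2.194 -0.82 1.209
v 2.919 -1.016 1.984
v -0.28 0.168 1.567
v -0.402 -0.804 2.568
v -1.994 0.915 2.083
v -2.117 -0.057 3.083
v 0.437 1.117 2.577
v 0.314 0.145 3.577
v -1.278 1.864 3.092
v -1.4 0.892 4.093
v -2.89 -1.985 -4.51
v -3.425 -3.27 -2.845
v -2.336 -1.236 -3.755
v -2.87 -2.52 -2.089
v -2.03 -2.5 -4.631
v -2.564 -3.784 -2.965
v -1.475 -1.75 -3.875
v -2.01 -3.035 -2.21
f 1 12 6
f 1 6 2
f 1 2 8
f 1 8 11
f 1 11 12
f 2 6 10
f 6 12 5
f 12 11 3
f 11 8 7
f 8 2 9
f 4 10 5
f 4 5 3
f 4 3 7
f 4 7 9
f 4 9 10
f 5 10 6
f 3 5 12
f 7 3 11
f 9 7 8
f 10 9 2
f 14 13 17
f 14 17 15
f 15 17 18
f 15 18 16
f 17 13 19
f 17 19 18
f 18 19 20
f 18 20 16
f 19 13 21
f 19 21 20
f 20 21 22
f 20 22 16
f 21 13 23
f 21 23 22
f 22 23 24
f 22 24 16
f 23 13 25
f 23 25 24
f 24 25 26
f 24 26 16
f 25 13 27
f 25 27 26
f 26 27 28
f 26 28 16
f 27 13 29
f 27 29 28
f 28 29 30
f 28 30 16
f 29 13 14
f 29 14 30
f 30 14 15
f 30 15 16
f 32 31 35
f 32 35 33
f 33 35 36
f 33 36 34
f 35 31 37
f 35 37 36
f 36 37 38
f 36 38 34
f 37 31 39
f 37 39 38
f 38 39 40
f 38 40 34
f 39 31 41
f 39 41 40
f 40 41 42
f 40 42 34
f 41 31 43
f 41 43 42
f 42 43 44
f 42 44 34
f 43 31 45
f 43 45 44
f 44 45 46
f 44 46 34
f 45 31 47
f 45 47 46
f 46 47 48
f 46 48 34
f 47 31 49
f 47 49 48
f 48 49 50
f 48 50 34
f 49 31 51
f 49 51 50
f 50 51 52
f 50 52 34
f 51 31 53
f 51 53 52
f 52 53 54
f 52 54 34
f 53 31 55
f 53 55 54
f 54 55 56
f 54 56 34
f 55 31 32
f 55 32 56
f 56 32 33
f 56 33 34
f 58 60 57
f 61 58 57
f 57 60 59
f 59 61 57
f 58 64 60
f 62 58 61
f 62 64 58
f 60 64 59
f 63 61 59
f 59 64 63
f 63 62 61
f 64 62 63
f 66 68 65
f 69 66 65
f 65 68 67
f 67 69 65
f 66 72 68
f 70 66 69
f 70 72 66
f 68 72 67
f 71 69 67
f 67 72 71
f 71 70 69
f 72 70 71



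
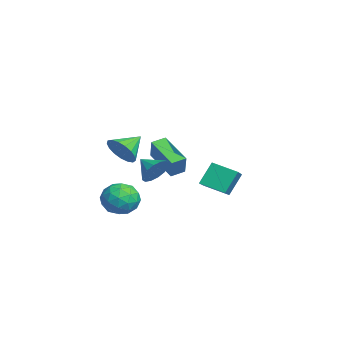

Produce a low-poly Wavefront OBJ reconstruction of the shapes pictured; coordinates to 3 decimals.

v -2.786 -0.376 -2.36
v -4.4 -1.249 -1.401
v -3.085 0.394 -2.162
v -4.699 -0.478 -1.203
v -2.081 -0.402 -1.197
v -3.695 -1.274 -0.238
v -2.38 0.369 -0.999
v -3.994 -0.504 -0.04
v -0.903 -1.352 -1.292
v -0.293 -1.529 -0.655
v -1.717 -2.048 -0.708
v -0.515 -1.147 -0.507
v -0.84 -0.819 -0.569
v -1.182 -0.634 -0.826
v -1.45 -0.642 -1.207
v -1.571 -0.839 -1.611
v -1.513 -1.174 -1.93
v -1.292 -1.557 -2.078
v -0.967 -1.884 -2.015
v -0.624 -2.069 -1.759
v -0.357 -2.061 -1.378
v -0.235 -1.864 -0.974
v -0.483 -2.161 -3.089
v 0.309 -2.89 -2.968
v -1.669 -3.45 -3.092
v -0.877 -4.179 -2.971
v -1.12 -3.503 -2.16
v -0.387 -2.706 -2.158
v -0.973 -3.634 -3.902
v -0.24 -2.837 -3.9
v 0.006 -3.8 -3.47
v -0.085 -3.719 -2.394
v -1.275 -2.621 -3.666
v -1.366 -2.54 -2.59
v 0.017 -2.412 -3.028
v -1.377 -3.928 -3.032
v -1.52 -3.531 -2.555
v -1.055 -3.959 -2.484
v -0.392 -2.304 -2.552
v 0.074 -2.733 -2.481
v -0.766 -3.094 -2.006
v -1.434 -3.607 -3.579
v -0.968 -4.036 -3.508
v -0.305 -2.381 -3.576
v 0.16 -2.809 -3.505
v -0.594 -3.246 -4.054
v 0.305 -3.375 -3.252
v -0.393 -4.133 -3.254
v -0.449 -3.813 -3.801
v -0.018 -3.344 -3.8
v 0.251 -3.328 -2.62
v -0.446 -4.086 -2.622
v -0.589 -3.689 -2.145
v -0.158 -3.221 -2.144
v 0.073 -3.863 -2.915
v -0.914 -2.254 -3.438
v -1.611 -3.012 -3.44
v -1.202 -3.119 -3.916
v -0.771 -2.651 -3.915
v -0.967 -2.207 -2.806
v -1.665 -2.965 -2.808
v -1.342 -2.996 -2.26
v -0.911 -2.527 -2.259
v -1.433 -2.477 -3.145
v -3.643 1.437 -3.418
v -4.06 2.157 -2.134
v -3.011 2.69 -3.916
v -3.427 3.41 -2.632
v -2.253 1.01 -2.728
v -2.669 1.73 -1.444
v -1.62 2.263 -3.226
v -2.037 2.983 -1.942
v 2.864 -3.424 1.467
v 3.579 -3.308 2.034
v 2.156 -2.416 2.153
v 3.659 -3.028 1.704
v 3.557 -2.838 1.32
v 3.296 -2.782 0.97
v 2.937 -2.874 0.733
v 2.56 -3.092 0.665
v 2.253 -3.386 0.78
v 2.086 -3.688 1.053
v 2.097 -3.931 1.421
v 2.284 -4.057 1.799
v 2.604 -4.038 2.101
v 2.983 -3.879 2.258
v 3.335 -3.615 2.234
f 2 4 1
f 5 2 1
f 1 4 3
f 3 5 1
f 2 8 4
f 6 2 5
f 6 8 2
f 4 8 3
f 7 5 3
f 3 8 7
f 7 6 5
f 8 6 7
f 10 9 12
f 10 12 11
f 12 9 13
f 12 13 11
f 13 9 14
f 13 14 11
f 14 9 15
f 14 15 11
f 15 9 16
f 15 16 11
f 16 9 17
f 16 17 11
f 17 9 18
f 17 18 11
f 18 9 19
f 18 19 11
f 19 9 20
f 19 20 11
f 20 9 21
f 20 21 11
f 21 9 22
f 21 22 11
f 22 9 10
f 22 10 11
f 23 60 39
f 60 34 63
f 39 63 28
f 60 63 39
f 23 39 35
f 39 28 40
f 35 40 24
f 39 40 35
f 23 35 44
f 35 24 45
f 44 45 30
f 35 45 44
f 23 44 56
f 44 30 59
f 56 59 33
f 44 59 56
f 23 56 60
f 56 33 64
f 60 64 34
f 56 64 60
f 24 40 51
f 40 28 54
f 51 54 32
f 40 54 51
f 28 63 41
f 63 34 62
f 41 62 27
f 63 62 41
f 34 64 61
f 64 33 57
f 61 57 25
f 64 57 61
f 33 59 58
f 59 30 46
f 58 46 29
f 59 46 58
f 30 45 50
f 45 24 47
f 50 47 31
f 45 47 50
f 26 52 38
f 52 32 53
f 38 53 27
f 52 53 38
f 26 38 36
f 38 27 37
f 36 37 25
f 38 37 36
f 26 36 43
f 36 25 42
f 43 42 29
f 36 42 43
f 26 43 48
f 43 29 49
f 48 49 31
f 43 49 48
f 26 48 52
f 48 31 55
f 52 55 32
f 48 55 52
f 27 53 41
f 53 32 54
f 41 54 28
f 53 54 41
f 25 37 61
f 37 27 62
f 61 62 34
f 37 62 61
f 29 42 58
f 42 25 57
f 58 57 33
f 42 57 58
f 31 49 50
f 49 29 46
f 50 46 30
f 49 46 50
f 32 55 51
f 55 31 47
f 51 47 24
f 55 47 51
f 66 68 65
f 69 66 65
f 65 68 67
f 67 69 65
f 66 72 68
f 70 66 69
f 70 72 66
f 68 72 67
f 71 69 67
f 67 72 71
f 71 70 69
f 72 70 71
f 74 73 76
f 74 76 75
f 76 73 77
f 76 77 75
f 77 73 78
f 77 78 75
f 78 73 79
f 78 79 75
f 79 73 80
f 79 80 75
f 80 73 81
f 80 81 75
f 81 73 82
f 81 82 75
f 82 73 83
f 82 83 75
f 83 73 84
f 83 84 75
f 84 73 85
f 84 85 75
f 85 73 86
f 85 86 75
f 86 73 87
f 86 87 75
f 87 73 74
f 87 74 75



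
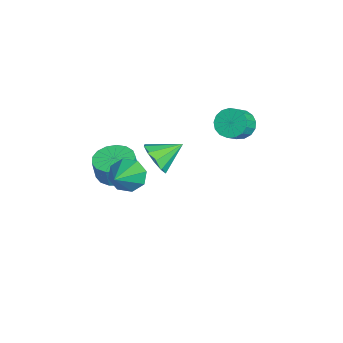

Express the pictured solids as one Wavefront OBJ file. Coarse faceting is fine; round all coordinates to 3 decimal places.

v -3.182 -0.327 -3.807
v -2.342 -0.427 -3.314
v -3.478 1.007 -3.033
v -2.227 -0.11 -3.816
v -2.477 0.125 -4.316
v -2.996 0.187 -4.621
v -3.587 0.053 -4.615
v -4.023 -0.226 -4.301
v -4.138 -0.544 -3.798
v -3.888 -0.778 -3.299
v -3.368 -0.84 -2.994
v -2.778 -0.706 -2.999
v -2.394 3.54 -0.849
v -1.929 4.226 -0.816
v -1.241 3.727 -0.118
v -1.706 3.04 -0.151
v -2.192 4.275 -0.522
v -1.504 3.776 0.176
v -2.501 4.156 -0.304
v -1.814 3.657 0.395
v -2.786 3.895 -0.21
v -2.098 3.396 0.489
v -2.981 3.552 -0.262
v -2.293 3.053 0.436
v -3.041 3.207 -0.45
v -2.353 2.708 0.249
v -2.953 2.938 -0.728
v -2.265 2.439 -0.03
v -2.737 2.807 -1.035
v -2.049 2.308 -0.336
v -2.442 2.843 -1.299
v -1.755 2.344 -0.6
v -2.137 3.039 -1.46
v -1.449 2.54 -0.761
v -1.89 3.35 -1.481
v -1.202 2.851 -0.782
v -1.758 3.704 -1.357
v -1.071 3.205 -0.659
v -1.773 4.02 -1.117
v -1.085 3.521 -0.419
v 1.621 -1.821 -0.746
v 2.087 -1.103 -1.025
v 3.319 -2.459 0.446
v 1.73 -0.978 -0.449
v 1.309 -1.347 -0.047
v 1.071 -1.993 -0.055
v 1.155 -2.538 -0.467
v 1.513 -2.663 -1.043
v 1.933 -2.295 -1.444
v 2.172 -1.648 -1.437
v -0.197 -2.214 -2.087
v 0.707 -2.614 -2.239
v 0.82 -2.767 -1.166
v -0.083 -2.366 -1.013
v 0.797 -2.147 -2.182
v 0.91 -2.3 -1.109
v 0.659 -1.696 -2.103
v 0.772 -1.848 -1.03
v 0.325 -1.363 -2.021
v 0.438 -1.516 -0.947
v -0.129 -1.225 -1.953
v -0.015 -1.378 -0.88
v -0.598 -1.314 -1.916
v -0.484 -1.466 -0.843
v -0.975 -1.608 -1.918
v -0.861 -1.761 -0.845
v -1.174 -2.042 -1.959
v -1.06 -2.194 -0.886
v -1.149 -2.515 -2.029
v -1.035 -2.667 -0.956
v -0.906 -2.919 -2.112
v -0.792 -3.071 -1.039
v -0.5 -3.161 -2.189
v -0.387 -3.314 -1.116
v -0.025 -3.186 -2.243
v 0.088 -3.339 -1.17
v 0.41 -2.989 -2.261
v 0.524 -3.142 -1.188
f 2 1 4
f 2 4 3
f 4 1 5
f 4 5 3
f 5 1 6
f 5 6 3
f 6 1 7
f 6 7 3
f 7 1 8
f 7 8 3
f 8 1 9
f 8 9 3
f 9 1 10
f 9 10 3
f 10 1 11
f 10 11 3
f 11 1 12
f 11 12 3
f 12 1 2
f 12 2 3
f 14 13 17
f 14 17 15
f 15 17 18
f 15 18 16
f 17 13 19
f 17 19 18
f 18 19 20
f 18 20 16
f 19 13 21
f 19 21 20
f 20 21 22
f 20 22 16
f 21 13 23
f 21 23 22
f 22 23 24
f 22 24 16
f 23 13 25
f 23 25 24
f 24 25 26
f 24 26 16
f 25 13 27
f 25 27 26
f 26 27 28
f 26 28 16
f 27 13 29
f 27 29 28
f 28 29 30
f 28 30 16
f 29 13 31
f 29 31 30
f 30 31 32
f 30 32 16
f 31 13 33
f 31 33 32
f 32 33 34
f 32 34 16
f 33 13 35
f 33 35 34
f 34 35 36
f 34 36 16
f 35 13 37
f 35 37 36
f 36 37 38
f 36 38 16
f 37 13 39
f 37 39 38
f 38 39 40
f 38 40 16
f 39 13 14
f 39 14 40
f 40 14 15
f 40 15 16
f 42 41 44
f 42 44 43
f 44 41 45
f 44 45 43
f 45 41 46
f 45 46 43
f 46 41 47
f 46 47 43
f 47 41 48
f 47 48 43
f 48 41 49
f 48 49 43
f 49 41 50
f 49 50 43
f 50 41 42
f 50 42 43
f 52 51 55
f 52 55 53
f 53 55 56
f 53 56 54
f 55 51 57
f 55 57 56
f 56 57 58
f 56 58 54
f 57 51 59
f 57 59 58
f 58 59 60
f 58 60 54
f 59 51 61
f 59 61 60
f 60 61 62
f 60 62 54
f 61 51 63
f 61 63 62
f 62 63 64
f 62 64 54
f 63 51 65
f 63 65 64
f 64 65 66
f 64 66 54
f 65 51 67
f 65 67 66
f 66 67 68
f 66 68 54
f 67 51 69
f 67 69 68
f 68 69 70
f 68 70 54
f 69 51 71
f 69 71 70
f 70 71 72
f 70 72 54
f 71 51 73
f 71 73 72
f 72 73 74
f 72 74 54
f 73 51 75
f 73 75 74
f 74 75 76
f 74 76 54
f 75 51 77
f 75 77 76
f 76 77 78
f 76 78 54
f 77 51 52
f 77 52 78
f 78 52 53
f 78 53 54



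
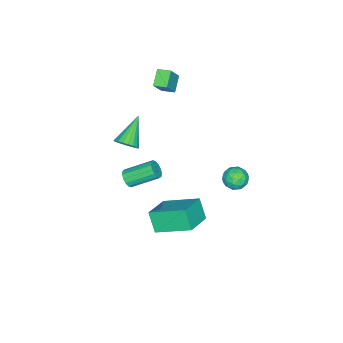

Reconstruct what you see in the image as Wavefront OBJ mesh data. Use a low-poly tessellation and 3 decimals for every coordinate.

v -0.1 -1.684 -2.947
v 0.367 -1.341 -3.06
v -0.414 0.026 -2.147
v -0.88 -0.316 -2.033
v 0.176 -1.294 -3.294
v -0.605 0.073 -2.381
v -0.089 -1.352 -3.434
v -0.87 0.015 -2.521
v -0.357 -1.498 -3.444
v -1.138 -0.131 -2.531
v -0.556 -1.694 -3.321
v -1.336 -0.327 -2.407
v -0.633 -1.887 -3.097
v -1.413 -0.52 -2.184
v -0.566 -2.026 -2.833
v -1.347 -0.659 -1.92
v -0.375 -2.073 -2.599
v -1.156 -0.706 -1.686
v -0.11 -2.015 -2.459
v -0.891 -0.648 -1.546
v 0.158 -1.869 -2.449
v -0.623 -0.502 -1.536
v 0.356 -1.673 -2.573
v -0.424 -0.306 -1.659
v 0.433 -1.48 -2.796
v -0.347 -0.113 -1.883
v 3.831 2.106 -0.166
v 3.386 4.04 0.761
v 2.215 2.014 -0.748
v 1.77 3.947 0.178
v 4.19 2.713 -1.258
v 3.745 4.646 -0.332
v 2.574 2.62 -1.841
v 2.129 4.554 -0.914
v -4.418 2.896 -4.402
v -3.958 3.547 -4.35
v -3.822 2.393 -3.37
v -3.362 3.044 -3.318
v -4.142 3.092 -3.154
v -4.51 3.403 -3.791
v -3.27 2.537 -3.929
v -3.638 2.848 -4.566
v -3.248 3.325 -4.058
v -3.787 3.668 -3.578
v -3.993 2.272 -4.142
v -4.532 2.615 -3.662
v -4.24 3.266 -4.466
v -3.54 2.674 -3.254
v -3.999 2.702 -3.157
v -3.728 3.085 -3.126
v -4.565 3.182 -4.138
v -4.294 3.564 -4.107
v -4.403 3.297 -3.404
v -3.486 2.376 -3.613
v -3.215 2.758 -3.582
v -4.052 2.855 -4.594
v -3.781 3.238 -4.563
v -3.377 2.643 -4.316
v -3.552 3.518 -4.264
v -3.202 3.222 -3.658
v -3.148 2.924 -4.017
v -3.364 3.107 -4.391
v -3.869 3.72 -3.982
v -3.519 3.424 -3.376
v -3.978 3.452 -3.279
v -4.194 3.635 -3.654
v -3.452 3.589 -3.811
v -4.261 2.516 -4.344
v -3.911 2.22 -3.738
v -3.586 2.305 -4.066
v -3.802 2.488 -4.441
v -4.578 2.718 -4.062
v -4.228 2.422 -3.456
v -4.416 2.833 -3.329
v -4.632 3.016 -3.703
v -4.328 2.351 -3.909
v 0.723 -1.191 1.204
v 1.074 -0.838 1.724
v -0.803 -1.369 2.356
v 0.938 -0.614 1.578
v 0.765 -0.491 1.368
v 0.584 -0.488 1.129
v 0.427 -0.607 0.903
v 0.322 -0.827 0.729
v 0.286 -1.11 0.638
v 0.325 -1.406 0.644
v 0.433 -1.666 0.747
v 0.592 -1.843 0.929
v 0.773 -1.908 1.159
v 0.945 -1.848 1.396
v 1.079 -1.675 1.601
v 1.151 -1.418 1.736
v 1.15 -1.122 1.78
v -4.629 -1.998 2.516
v -3.782 -2 3.68
v -4.782 -1.221 2.628
v -3.935 -1.223 3.793
v -3.765 -1.737 1.887
v -2.918 -1.739 3.052
v -3.918 -0.96 2
v -3.071 -0.962 3.164
f 2 1 5
f 2 5 3
f 3 5 6
f 3 6 4
f 5 1 7
f 5 7 6
f 6 7 8
f 6 8 4
f 7 1 9
f 7 9 8
f 8 9 10
f 8 10 4
f 9 1 11
f 9 11 10
f 10 11 12
f 10 12 4
f 11 1 13
f 11 13 12
f 12 13 14
f 12 14 4
f 13 1 15
f 13 15 14
f 14 15 16
f 14 16 4
f 15 1 17
f 15 17 16
f 16 17 18
f 16 18 4
f 17 1 19
f 17 19 18
f 18 19 20
f 18 20 4
f 19 1 21
f 19 21 20
f 20 21 22
f 20 22 4
f 21 1 23
f 21 23 22
f 22 23 24
f 22 24 4
f 23 1 25
f 23 25 24
f 24 25 26
f 24 26 4
f 25 1 2
f 25 2 26
f 26 2 3
f 26 3 4
f 28 30 27
f 31 28 27
f 27 30 29
f 29 31 27
f 28 34 30
f 32 28 31
f 32 34 28
f 30 34 29
f 33 31 29
f 29 34 33
f 33 32 31
f 34 32 33
f 35 72 51
f 72 46 75
f 51 75 40
f 72 75 51
f 35 51 47
f 51 40 52
f 47 52 36
f 51 52 47
f 35 47 56
f 47 36 57
f 56 57 42
f 47 57 56
f 35 56 68
f 56 42 71
f 68 71 45
f 56 71 68
f 35 68 72
f 68 45 76
f 72 76 46
f 68 76 72
f 36 52 63
f 52 40 66
f 63 66 44
f 52 66 63
f 40 75 53
f 75 46 74
f 53 74 39
f 75 74 53
f 46 76 73
f 76 45 69
f 73 69 37
f 76 69 73
f 45 71 70
f 71 42 58
f 70 58 41
f 71 58 70
f 42 57 62
f 57 36 59
f 62 59 43
f 57 59 62
f 38 64 50
f 64 44 65
f 50 65 39
f 64 65 50
f 38 50 48
f 50 39 49
f 48 49 37
f 50 49 48
f 38 48 55
f 48 37 54
f 55 54 41
f 48 54 55
f 38 55 60
f 55 41 61
f 60 61 43
f 55 61 60
f 38 60 64
f 60 43 67
f 64 67 44
f 60 67 64
f 39 65 53
f 65 44 66
f 53 66 40
f 65 66 53
f 37 49 73
f 49 39 74
f 73 74 46
f 49 74 73
f 41 54 70
f 54 37 69
f 70 69 45
f 54 69 70
f 43 61 62
f 61 41 58
f 62 58 42
f 61 58 62
f 44 67 63
f 67 43 59
f 63 59 36
f 67 59 63
f 78 77 80
f 78 80 79
f 80 77 81
f 80 81 79
f 81 77 82
f 81 82 79
f 82 77 83
f 82 83 79
f 83 77 84
f 83 84 79
f 84 77 85
f 84 85 79
f 85 77 86
f 85 86 79
f 86 77 87
f 86 87 79
f 87 77 88
f 87 88 79
f 88 77 89
f 88 89 79
f 89 77 90
f 89 90 79
f 90 77 91
f 90 91 79
f 91 77 92
f 91 92 79
f 92 77 93
f 92 93 79
f 93 77 78
f 93 78 79
f 95 97 94
f 98 95 94
f 94 97 96
f 96 98 94
f 95 101 97
f 99 95 98
f 99 101 95
f 97 101 96
f 100 98 96
f 96 101 100
f 100 99 98
f 101 99 100



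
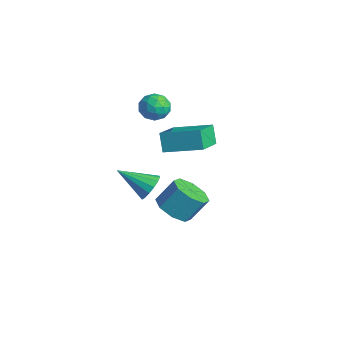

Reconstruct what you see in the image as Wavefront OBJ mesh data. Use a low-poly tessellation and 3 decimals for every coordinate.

v 0.471 -1.448 3.094
v -0.045 -1.335 4.071
v -0.644 -0.114 2.351
v -1.159 -0.001 3.328
v 1.799 -0.039 3.632
v 1.284 0.074 4.609
v 0.685 1.295 2.889
v 0.169 1.408 3.866
v -3.147 0.742 3.873
v -2.737 0.52 3.173
v -3.183 -0.56 4.267
v -2.773 -0.782 3.567
v -2.377 -0.341 4.164
v -2.355 0.464 3.921
v -3.565 -0.504 3.519
v -3.543 0.301 3.276
v -2.995 -0.25 2.955
v -2.261 -0.15 3.353
v -3.659 0.11 4.087
v -2.925 0.21 4.485
v -2.939 0.746 3.489
v -2.981 -0.786 3.951
v -2.748 -0.526 4.302
v -2.507 -0.657 3.891
v -2.715 0.712 3.928
v -2.474 0.582 3.517
v -2.262 0.075 4.099
v -3.446 -0.622 3.923
v -3.205 -0.752 3.512
v -3.413 0.617 3.549
v -3.172 0.486 3.138
v -3.658 -0.115 3.341
v -2.85 0.162 2.949
v -2.871 -0.603 3.18
v -3.336 -0.44 3.152
v -3.323 0.034 3.009
v -2.418 0.221 3.183
v -2.439 -0.544 3.414
v -2.207 -0.285 3.765
v -2.194 0.188 3.622
v -2.57 -0.232 3.054
v -3.481 0.504 4.026
v -3.502 -0.261 4.257
v -3.726 -0.228 3.818
v -3.713 0.245 3.675
v -3.049 0.563 4.26
v -3.07 -0.202 4.491
v -2.597 -0.074 4.431
v -2.584 0.4 4.288
v -3.35 0.192 4.386
v -1.344 0.102 -2.82
v -0.759 0.768 -3.418
v -0.531 1.664 -2.199
v -1.116 0.998 -1.6
v -1.553 0.966 -3.415
v -1.325 1.862 -2.196
v -2.225 0.658 -3.063
v -1.997 1.553 -1.844
v -2.381 0.024 -2.568
v -2.153 0.92 -1.349
v -1.929 -0.564 -2.221
v -1.701 0.332 -1.002
v -1.135 -0.762 -2.224
v -0.907 0.134 -1.005
v -0.463 -0.453 -2.576
v -0.235 0.442 -1.357
v -0.307 0.18 -3.071
v -0.079 1.076 -1.852
v -2.548 -0.485 -1.781
v -2.126 -0.303 -1.09
v -3.672 -1.755 -0.759
v -2.451 -0.022 -1.099
v -2.802 0.135 -1.29
v -3.085 0.125 -1.614
v -3.224 -0.048 -1.982
v -3.182 -0.338 -2.296
v -2.97 -0.667 -2.472
v -2.644 -0.948 -2.463
v -2.293 -1.104 -2.271
v -2.01 -1.095 -1.948
v -1.871 -0.922 -1.58
v -1.914 -0.632 -1.266
f 2 4 1
f 5 2 1
f 1 4 3
f 3 5 1
f 2 8 4
f 6 2 5
f 6 8 2
f 4 8 3
f 7 5 3
f 3 8 7
f 7 6 5
f 8 6 7
f 9 46 25
f 46 20 49
f 25 49 14
f 46 49 25
f 9 25 21
f 25 14 26
f 21 26 10
f 25 26 21
f 9 21 30
f 21 10 31
f 30 31 16
f 21 31 30
f 9 30 42
f 30 16 45
f 42 45 19
f 30 45 42
f 9 42 46
f 42 19 50
f 46 50 20
f 42 50 46
f 10 26 37
f 26 14 40
f 37 40 18
f 26 40 37
f 14 49 27
f 49 20 48
f 27 48 13
f 49 48 27
f 20 50 47
f 50 19 43
f 47 43 11
f 50 43 47
f 19 45 44
f 45 16 32
f 44 32 15
f 45 32 44
f 16 31 36
f 31 10 33
f 36 33 17
f 31 33 36
f 12 38 24
f 38 18 39
f 24 39 13
f 38 39 24
f 12 24 22
f 24 13 23
f 22 23 11
f 24 23 22
f 12 22 29
f 22 11 28
f 29 28 15
f 22 28 29
f 12 29 34
f 29 15 35
f 34 35 17
f 29 35 34
f 12 34 38
f 34 17 41
f 38 41 18
f 34 41 38
f 13 39 27
f 39 18 40
f 27 40 14
f 39 40 27
f 11 23 47
f 23 13 48
f 47 48 20
f 23 48 47
f 15 28 44
f 28 11 43
f 44 43 19
f 28 43 44
f 17 35 36
f 35 15 32
f 36 32 16
f 35 32 36
f 18 41 37
f 41 17 33
f 37 33 10
f 41 33 37
f 52 51 55
f 52 55 53
f 53 55 56
f 53 56 54
f 55 51 57
f 55 57 56
f 56 57 58
f 56 58 54
f 57 51 59
f 57 59 58
f 58 59 60
f 58 60 54
f 59 51 61
f 59 61 60
f 60 61 62
f 60 62 54
f 61 51 63
f 61 63 62
f 62 63 64
f 62 64 54
f 63 51 65
f 63 65 64
f 64 65 66
f 64 66 54
f 65 51 67
f 65 67 66
f 66 67 68
f 66 68 54
f 67 51 52
f 67 52 68
f 68 52 53
f 68 53 54
f 70 69 72
f 70 72 71
f 72 69 73
f 72 73 71
f 73 69 74
f 73 74 71
f 74 69 75
f 74 75 71
f 75 69 76
f 75 76 71
f 76 69 77
f 76 77 71
f 77 69 78
f 77 78 71
f 78 69 79
f 78 79 71
f 79 69 80
f 79 80 71
f 80 69 81
f 80 81 71
f 81 69 82
f 81 82 71
f 82 69 70
f 82 70 71



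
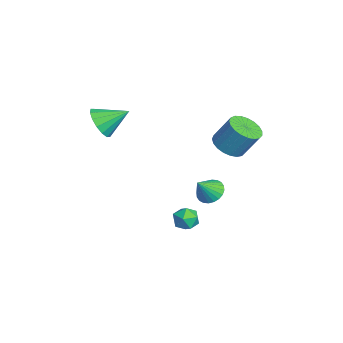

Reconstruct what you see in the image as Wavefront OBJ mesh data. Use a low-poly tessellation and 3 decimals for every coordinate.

v -0.335 1.828 1.011
v 0.539 1.431 1.033
v 0.869 2.236 2.47
v -0.005 2.632 2.449
v 0.605 1.768 0.829
v 0.936 2.573 2.266
v 0.509 2.115 0.656
v 0.84 2.92 2.094
v 0.267 2.412 0.546
v 0.598 3.217 1.983
v -0.079 2.608 0.515
v 0.251 3.413 1.952
v -0.47 2.67 0.571
v -0.139 3.475 2.008
v -0.837 2.585 0.702
v -0.506 3.39 2.14
v -1.118 2.37 0.887
v -0.787 3.175 2.325
v -1.263 2.061 1.094
v -0.932 2.866 2.531
v -1.248 1.711 1.286
v -0.917 2.516 2.723
v -1.075 1.382 1.431
v -0.744 2.187 2.868
v -0.774 1.13 1.503
v -0.444 1.934 2.94
v -0.397 0.998 1.49
v -0.067 1.803 2.928
v -0.01 1.01 1.395
v 0.32 1.815 2.832
v 0.321 1.163 1.233
v 0.652 1.968 2.67
v -2.923 1.303 -4.133
v -2.18 1.656 -4.244
v -2.397 0.537 -3.047
v -2.316 1.861 -4.034
v -2.545 1.981 -3.838
v -2.831 1.998 -3.688
v -3.131 1.909 -3.605
v -3.4 1.728 -3.603
v -3.596 1.482 -3.682
v -3.689 1.209 -3.829
v -3.666 0.951 -4.022
v -3.53 0.746 -4.233
v -3.301 0.626 -4.428
v -3.015 0.609 -4.579
v -2.714 0.698 -4.661
v -2.446 0.879 -4.664
v -2.25 1.124 -4.585
v -2.157 1.397 -4.438
v -1.649 -4.46 2.302
v -1.259 -4.02 1.481
v -1.511 -3.02 3.138
v -1.776 -3.947 1.441
v -2.258 -4.012 1.632
v -2.577 -4.196 2.003
v -2.648 -4.451 2.454
v -2.451 -4.708 2.864
v -2.039 -4.899 3.124
v -1.523 -4.972 3.163
v -1.041 -4.907 2.972
v -0.721 -4.723 2.602
v -0.651 -4.468 2.151
v -0.848 -4.211 1.74
v 0.692 -0.295 -3.589
v 1.347 0.123 -3.559
v 1.213 -1.163 -2.841
v 1.868 -0.745 -2.811
v 1.223 -0.483 -2.463
v 0.901 0.053 -2.926
v 1.659 -1.093 -3.474
v 1.337 -0.557 -3.937
v 1.945 -0.37 -3.489
v 1.675 0.007 -2.864
v 0.885 -1.047 -3.536
v 0.615 -0.67 -2.911
f 2 1 5
f 2 5 3
f 3 5 6
f 3 6 4
f 5 1 7
f 5 7 6
f 6 7 8
f 6 8 4
f 7 1 9
f 7 9 8
f 8 9 10
f 8 10 4
f 9 1 11
f 9 11 10
f 10 11 12
f 10 12 4
f 11 1 13
f 11 13 12
f 12 13 14
f 12 14 4
f 13 1 15
f 13 15 14
f 14 15 16
f 14 16 4
f 15 1 17
f 15 17 16
f 16 17 18
f 16 18 4
f 17 1 19
f 17 19 18
f 18 19 20
f 18 20 4
f 19 1 21
f 19 21 20
f 20 21 22
f 20 22 4
f 21 1 23
f 21 23 22
f 22 23 24
f 22 24 4
f 23 1 25
f 23 25 24
f 24 25 26
f 24 26 4
f 25 1 27
f 25 27 26
f 26 27 28
f 26 28 4
f 27 1 29
f 27 29 28
f 28 29 30
f 28 30 4
f 29 1 31
f 29 31 30
f 30 31 32
f 30 32 4
f 31 1 2
f 31 2 32
f 32 2 3
f 32 3 4
f 34 33 36
f 34 36 35
f 36 33 37
f 36 37 35
f 37 33 38
f 37 38 35
f 38 33 39
f 38 39 35
f 39 33 40
f 39 40 35
f 40 33 41
f 40 41 35
f 41 33 42
f 41 42 35
f 42 33 43
f 42 43 35
f 43 33 44
f 43 44 35
f 44 33 45
f 44 45 35
f 45 33 46
f 45 46 35
f 46 33 47
f 46 47 35
f 47 33 48
f 47 48 35
f 48 33 49
f 48 49 35
f 49 33 50
f 49 50 35
f 50 33 34
f 50 34 35
f 52 51 54
f 52 54 53
f 54 51 55
f 54 55 53
f 55 51 56
f 55 56 53
f 56 51 57
f 56 57 53
f 57 51 58
f 57 58 53
f 58 51 59
f 58 59 53
f 59 51 60
f 59 60 53
f 60 51 61
f 60 61 53
f 61 51 62
f 61 62 53
f 62 51 63
f 62 63 53
f 63 51 64
f 63 64 53
f 64 51 52
f 64 52 53
f 65 76 70
f 65 70 66
f 65 66 72
f 65 72 75
f 65 75 76
f 66 70 74
f 70 76 69
f 76 75 67
f 75 72 71
f 72 66 73
f 68 74 69
f 68 69 67
f 68 67 71
f 68 71 73
f 68 73 74
f 69 74 70
f 67 69 76
f 71 67 75
f 73 71 72
f 74 73 66



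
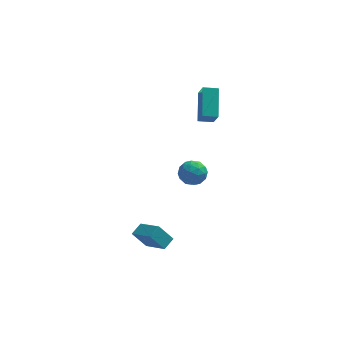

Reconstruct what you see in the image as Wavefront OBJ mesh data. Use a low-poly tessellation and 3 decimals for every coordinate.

v 0.318 0.909 -0.19
v 1.067 0.565 -0.406
v 0.133 -0.085 0.746
v 0.882 -0.429 0.53
v 0.858 0.321 0.934
v 0.972 0.935 0.355
v 0.228 -0.455 -0.015
v 0.342 0.159 -0.594
v 1.011 -0.278 -0.298
v 1.4 0.202 0.288
v -0.2 0.278 0.052
v 0.189 0.758 0.638
v 0.709 0.824 -0.38
v 0.491 -0.344 0.72
v 0.477 0.096 0.958
v 0.917 -0.105 0.83
v 0.653 1.042 0.067
v 1.093 0.84 -0.06
v 0.97 0.696 0.727
v 0.107 -0.36 0.4
v 0.547 -0.562 0.273
v 0.283 0.585 -0.49
v 0.723 0.384 -0.618
v 0.23 -0.216 -0.387
v 1.116 0.127 -0.444
v 1.007 -0.457 0.106
v 0.623 -0.473 -0.214
v 0.69 -0.112 -0.554
v 1.345 0.409 -0.099
v 1.236 -0.175 0.451
v 1.222 0.265 0.688
v 1.289 0.626 0.348
v 1.312 -0.087 -0.036
v -0.036 0.655 -0.111
v -0.145 0.071 0.439
v -0.089 -0.146 -0.008
v -0.022 0.215 -0.348
v 0.193 0.937 0.234
v 0.084 0.353 0.784
v 0.51 0.592 0.894
v 0.577 0.953 0.554
v -0.112 0.567 0.376
v 0.796 2.484 2.694
v 1.056 1.753 3.712
v 0.783 4.058 3.829
v 1.042 3.327 4.847
v 1.658 2.593 2.553
v 1.917 1.862 3.571
v 1.644 4.167 3.688
v 1.904 3.436 4.706
v -0.709 -4.735 -1.885
v -1.453 -4.706 -0.918
v -1.718 -3.603 -2.696
v -2.462 -3.574 -1.729
v -0.278 -4.126 -1.571
v -1.022 -4.097 -0.604
v -1.287 -2.994 -2.382
v -2.031 -2.965 -1.415
f 1 38 17
f 38 12 41
f 17 41 6
f 38 41 17
f 1 17 13
f 17 6 18
f 13 18 2
f 17 18 13
f 1 13 22
f 13 2 23
f 22 23 8
f 13 23 22
f 1 22 34
f 22 8 37
f 34 37 11
f 22 37 34
f 1 34 38
f 34 11 42
f 38 42 12
f 34 42 38
f 2 18 29
f 18 6 32
f 29 32 10
f 18 32 29
f 6 41 19
f 41 12 40
f 19 40 5
f 41 40 19
f 12 42 39
f 42 11 35
f 39 35 3
f 42 35 39
f 11 37 36
f 37 8 24
f 36 24 7
f 37 24 36
f 8 23 28
f 23 2 25
f 28 25 9
f 23 25 28
f 4 30 16
f 30 10 31
f 16 31 5
f 30 31 16
f 4 16 14
f 16 5 15
f 14 15 3
f 16 15 14
f 4 14 21
f 14 3 20
f 21 20 7
f 14 20 21
f 4 21 26
f 21 7 27
f 26 27 9
f 21 27 26
f 4 26 30
f 26 9 33
f 30 33 10
f 26 33 30
f 5 31 19
f 31 10 32
f 19 32 6
f 31 32 19
f 3 15 39
f 15 5 40
f 39 40 12
f 15 40 39
f 7 20 36
f 20 3 35
f 36 35 11
f 20 35 36
f 9 27 28
f 27 7 24
f 28 24 8
f 27 24 28
f 10 33 29
f 33 9 25
f 29 25 2
f 33 25 29
f 44 46 43
f 47 44 43
f 43 46 45
f 45 47 43
f 44 50 46
f 48 44 47
f 48 50 44
f 46 50 45
f 49 47 45
f 45 50 49
f 49 48 47
f 50 48 49
f 52 54 51
f 55 52 51
f 51 54 53
f 53 55 51
f 52 58 54
f 56 52 55
f 56 58 52
f 54 58 53
f 57 55 53
f 53 58 57
f 57 56 55
f 58 56 57



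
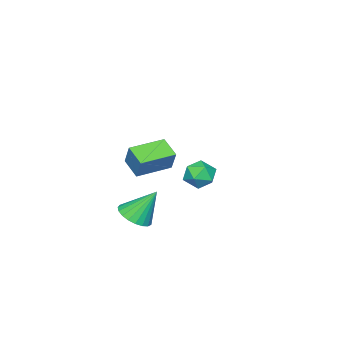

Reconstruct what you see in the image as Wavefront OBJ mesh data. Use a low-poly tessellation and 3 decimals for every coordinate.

v 2.036 1.727 -0.857
v 2.68 1.353 -0.427
v 1.524 2.513 0.597
v 2.832 1.657 -0.538
v 2.846 1.973 -0.705
v 2.72 2.247 -0.897
v 2.475 2.431 -1.083
v 2.155 2.493 -1.229
v 1.814 2.422 -1.311
v 1.512 2.232 -1.315
v 1.3 1.954 -1.239
v 1.215 1.636 -1.097
v 1.273 1.335 -0.914
v 1.462 1.101 -0.72
v 1.751 0.975 -0.551
v 2.089 0.98 -0.434
v 2.418 1.113 -0.39
v -3.734 2.022 -0.404
v -3.003 2.287 -0.751
v -3.337 0.713 -0.569
v -2.606 0.978 -0.916
v -2.754 1.106 -0.088
v -3 1.915 0.015
v -3.34 1.085 -1.335
v -3.586 1.894 -1.232
v -2.76 1.709 -1.326
v -2.398 1.721 -0.556
v -3.942 1.279 -0.764
v -3.58 1.291 0.006
v 1.092 2.365 2.747
v 1.39 2.806 3.766
v 1.483 3.243 2.253
v 1.781 3.684 3.273
v 2.579 1.636 2.627
v 2.877 2.077 3.647
v 2.97 2.514 2.134
v 3.268 2.955 3.153
f 2 1 4
f 2 4 3
f 4 1 5
f 4 5 3
f 5 1 6
f 5 6 3
f 6 1 7
f 6 7 3
f 7 1 8
f 7 8 3
f 8 1 9
f 8 9 3
f 9 1 10
f 9 10 3
f 10 1 11
f 10 11 3
f 11 1 12
f 11 12 3
f 12 1 13
f 12 13 3
f 13 1 14
f 13 14 3
f 14 1 15
f 14 15 3
f 15 1 16
f 15 16 3
f 16 1 17
f 16 17 3
f 17 1 2
f 17 2 3
f 18 29 23
f 18 23 19
f 18 19 25
f 18 25 28
f 18 28 29
f 19 23 27
f 23 29 22
f 29 28 20
f 28 25 24
f 25 19 26
f 21 27 22
f 21 22 20
f 21 20 24
f 21 24 26
f 21 26 27
f 22 27 23
f 20 22 29
f 24 20 28
f 26 24 25
f 27 26 19
f 31 33 30
f 34 31 30
f 30 33 32
f 32 34 30
f 31 37 33
f 35 31 34
f 35 37 31
f 33 37 32
f 36 34 32
f 32 37 36
f 36 35 34
f 37 35 36



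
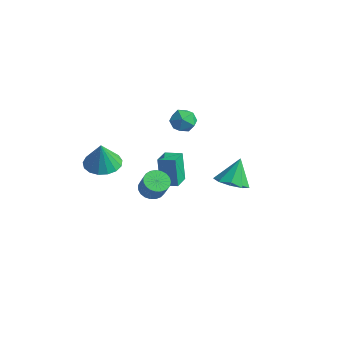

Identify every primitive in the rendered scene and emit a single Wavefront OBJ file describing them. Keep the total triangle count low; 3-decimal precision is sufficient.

v -1.986 2.377 -4.72
v -2.449 2.656 -2.961
v -2.482 3.493 -5.027
v -2.945 3.772 -3.268
v -1.075 2.828 -4.552
v -1.538 3.107 -2.793
v -1.571 3.944 -4.859
v -2.034 4.223 -3.1
v 3.95 1.482 -0.641
v 4.866 1.834 -0.769
v 3.83 2.298 0.741
v 4.416 2.251 -1.055
v 3.747 2.308 -1.147
v 3.174 1.978 -1.002
v 2.963 1.416 -0.688
v 3.215 0.885 -0.353
v 3.81 0.633 -0.152
v 4.471 0.778 -0.18
v 4.888 1.252 -0.424
v 0.888 -1.281 -1.177
v 1.29 -1.807 -1.486
v 1.853 -1.984 -0.452
v 1.452 -1.459 -0.143
v 1.459 -1.561 -1.536
v 2.023 -1.738 -0.503
v 1.53 -1.266 -1.524
v 2.094 -1.443 -0.491
v 1.49 -0.973 -1.452
v 2.054 -1.151 -0.419
v 1.346 -0.735 -1.332
v 1.909 -0.912 -0.299
v 1.123 -0.59 -1.186
v 1.686 -0.767 -0.153
v 0.859 -0.565 -1.038
v 1.422 -0.743 -0.005
v 0.6 -0.664 -0.914
v 1.164 -0.841 0.119
v 0.391 -0.87 -0.835
v 0.955 -1.047 0.198
v 0.268 -1.147 -0.815
v 0.832 -1.324 0.218
v 0.253 -1.447 -0.858
v 0.816 -1.624 0.175
v 0.347 -1.718 -0.956
v 0.91 -1.896 0.077
v 0.534 -1.914 -1.092
v 1.098 -2.091 -0.059
v 0.783 -2.001 -1.243
v 1.347 -2.178 -0.21
v 1.05 -1.963 -1.382
v 1.614 -2.14 -0.349
v -0.45 1.716 2.278
v -0.005 2.367 2.541
v 0.685 1.053 1.999
v 1.13 1.704 2.262
v 0.695 1.251 2.806
v -0.006 1.661 2.978
v 0.686 1.759 1.562
v -0.015 2.169 1.734
v 0.697 2.393 2.098
v 0.703 2.079 2.867
v -0.023 1.341 1.673
v -0.017 1.027 2.442
v -2.915 -1.071 -1.312
v -2.003 -1.596 -1.439
v -2.805 -1.269 0.292
v -1.858 -1.112 -1.389
v -1.956 -0.619 -1.322
v -2.274 -0.229 -1.252
v -2.738 -0.033 -1.196
v -3.243 -0.074 -1.167
v -3.672 -0.344 -1.171
v -3.929 -0.78 -1.207
v -3.952 -1.283 -1.267
v -3.739 -1.738 -1.338
v -3.336 -2.04 -1.403
v -2.837 -2.12 -1.446
v -2.356 -1.96 -1.46
f 2 4 1
f 5 2 1
f 1 4 3
f 3 5 1
f 2 8 4
f 6 2 5
f 6 8 2
f 4 8 3
f 7 5 3
f 3 8 7
f 7 6 5
f 8 6 7
f 10 9 12
f 10 12 11
f 12 9 13
f 12 13 11
f 13 9 14
f 13 14 11
f 14 9 15
f 14 15 11
f 15 9 16
f 15 16 11
f 16 9 17
f 16 17 11
f 17 9 18
f 17 18 11
f 18 9 19
f 18 19 11
f 19 9 10
f 19 10 11
f 21 20 24
f 21 24 22
f 22 24 25
f 22 25 23
f 24 20 26
f 24 26 25
f 25 26 27
f 25 27 23
f 26 20 28
f 26 28 27
f 27 28 29
f 27 29 23
f 28 20 30
f 28 30 29
f 29 30 31
f 29 31 23
f 30 20 32
f 30 32 31
f 31 32 33
f 31 33 23
f 32 20 34
f 32 34 33
f 33 34 35
f 33 35 23
f 34 20 36
f 34 36 35
f 35 36 37
f 35 37 23
f 36 20 38
f 36 38 37
f 37 38 39
f 37 39 23
f 38 20 40
f 38 40 39
f 39 40 41
f 39 41 23
f 40 20 42
f 40 42 41
f 41 42 43
f 41 43 23
f 42 20 44
f 42 44 43
f 43 44 45
f 43 45 23
f 44 20 46
f 44 46 45
f 45 46 47
f 45 47 23
f 46 20 48
f 46 48 47
f 47 48 49
f 47 49 23
f 48 20 50
f 48 50 49
f 49 50 51
f 49 51 23
f 50 20 21
f 50 21 51
f 51 21 22
f 51 22 23
f 52 63 57
f 52 57 53
f 52 53 59
f 52 59 62
f 52 62 63
f 53 57 61
f 57 63 56
f 63 62 54
f 62 59 58
f 59 53 60
f 55 61 56
f 55 56 54
f 55 54 58
f 55 58 60
f 55 60 61
f 56 61 57
f 54 56 63
f 58 54 62
f 60 58 59
f 61 60 53
f 65 64 67
f 65 67 66
f 67 64 68
f 67 68 66
f 68 64 69
f 68 69 66
f 69 64 70
f 69 70 66
f 70 64 71
f 70 71 66
f 71 64 72
f 71 72 66
f 72 64 73
f 72 73 66
f 73 64 74
f 73 74 66
f 74 64 75
f 74 75 66
f 75 64 76
f 75 76 66
f 76 64 77
f 76 77 66
f 77 64 78
f 77 78 66
f 78 64 65
f 78 65 66

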